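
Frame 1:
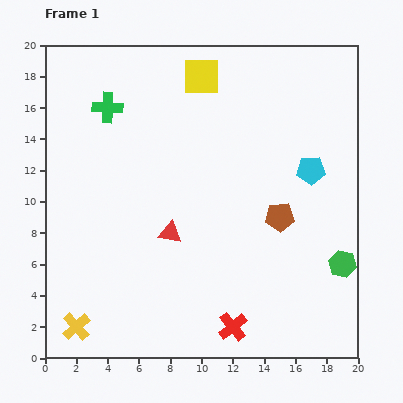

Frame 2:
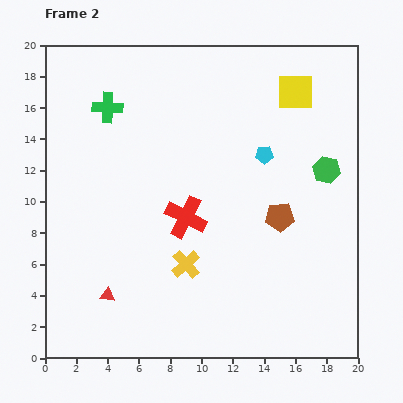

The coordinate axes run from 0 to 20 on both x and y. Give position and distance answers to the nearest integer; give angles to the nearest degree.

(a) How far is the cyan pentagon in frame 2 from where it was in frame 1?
3

The cyan pentagon moved from (17, 12) to (14, 13), a distance of √(3² + 1²) ≈ 3.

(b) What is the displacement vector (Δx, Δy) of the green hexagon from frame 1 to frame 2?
(-1, 6)

The green hexagon was at (19, 6) in frame 1 and (18, 12) in frame 2.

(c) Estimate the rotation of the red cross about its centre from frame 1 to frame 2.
24° counter-clockwise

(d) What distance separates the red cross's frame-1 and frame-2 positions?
8

The red cross moved from (12, 2) to (9, 9), a distance of √(3² + 7²) ≈ 8.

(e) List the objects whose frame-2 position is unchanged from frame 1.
the brown pentagon, the green cross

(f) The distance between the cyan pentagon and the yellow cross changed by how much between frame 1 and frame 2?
-9

Distance in frame 1: 18. Distance in frame 2: 9.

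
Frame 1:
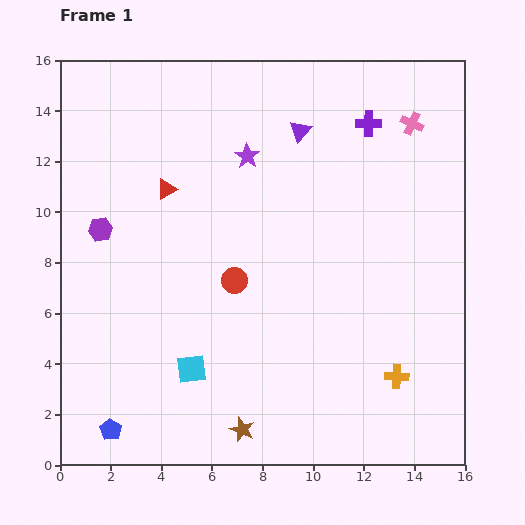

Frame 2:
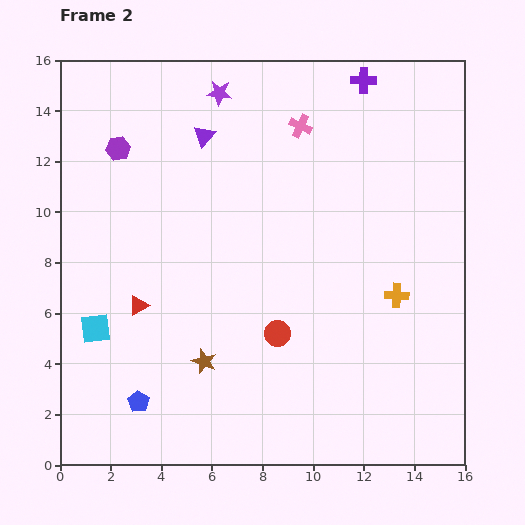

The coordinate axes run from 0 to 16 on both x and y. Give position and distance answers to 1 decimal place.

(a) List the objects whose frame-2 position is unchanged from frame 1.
none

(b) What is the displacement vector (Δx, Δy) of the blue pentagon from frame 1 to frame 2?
(1.1, 1.1)

The blue pentagon was at (2.0, 1.4) in frame 1 and (3.1, 2.5) in frame 2.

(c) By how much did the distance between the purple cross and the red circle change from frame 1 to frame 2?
+2.4

Distance in frame 1: 8.2. Distance in frame 2: 10.6.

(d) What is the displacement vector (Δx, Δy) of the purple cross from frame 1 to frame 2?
(-0.2, 1.7)

The purple cross was at (12.2, 13.5) in frame 1 and (12.0, 15.2) in frame 2.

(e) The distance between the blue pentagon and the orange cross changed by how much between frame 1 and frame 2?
-0.5

Distance in frame 1: 11.5. Distance in frame 2: 11.0.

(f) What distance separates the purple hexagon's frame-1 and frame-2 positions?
3.3

The purple hexagon moved from (1.6, 9.3) to (2.3, 12.5), a distance of √(0.7² + 3.2²) ≈ 3.3.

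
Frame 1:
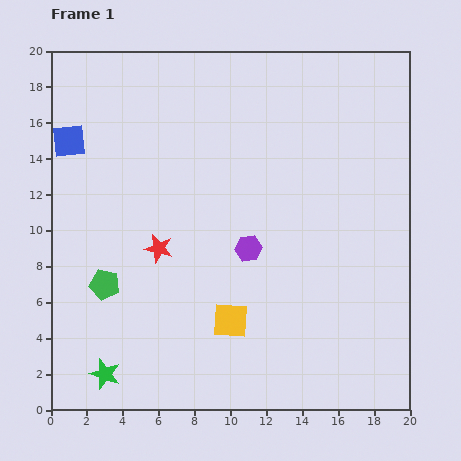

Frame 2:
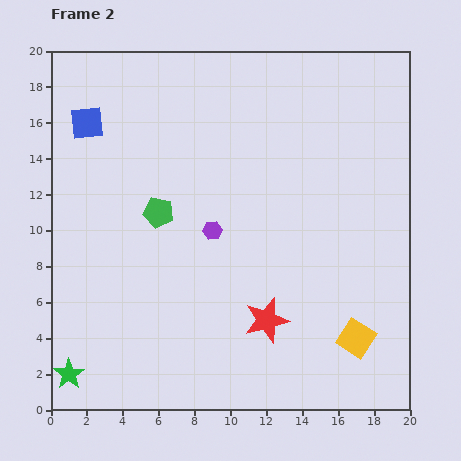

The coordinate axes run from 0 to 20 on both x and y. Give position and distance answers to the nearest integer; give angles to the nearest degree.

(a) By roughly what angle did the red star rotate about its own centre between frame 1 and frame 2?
29° counter-clockwise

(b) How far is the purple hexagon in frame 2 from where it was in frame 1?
2

The purple hexagon moved from (11, 9) to (9, 10), a distance of √(2² + 1²) ≈ 2.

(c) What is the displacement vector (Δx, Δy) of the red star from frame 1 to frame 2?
(6, -4)

The red star was at (6, 9) in frame 1 and (12, 5) in frame 2.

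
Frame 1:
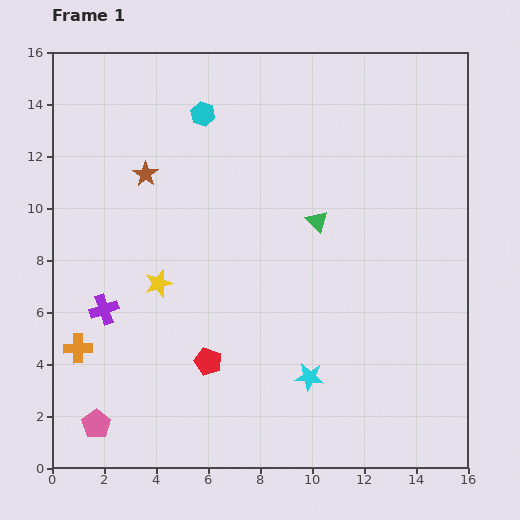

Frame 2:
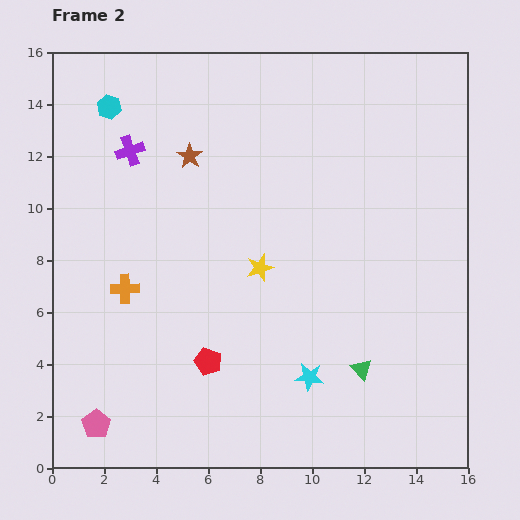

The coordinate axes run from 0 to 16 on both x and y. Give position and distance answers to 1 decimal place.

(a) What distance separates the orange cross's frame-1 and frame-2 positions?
2.9

The orange cross moved from (1.0, 4.6) to (2.8, 6.9), a distance of √(1.8² + 2.3²) ≈ 2.9.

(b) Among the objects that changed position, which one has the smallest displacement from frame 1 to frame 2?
the brown star

(moved 1.8)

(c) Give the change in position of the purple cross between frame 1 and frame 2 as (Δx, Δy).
(1.0, 6.1)

The purple cross was at (2.0, 6.1) in frame 1 and (3.0, 12.2) in frame 2.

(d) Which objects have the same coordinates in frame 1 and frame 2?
the cyan star, the red pentagon, the pink pentagon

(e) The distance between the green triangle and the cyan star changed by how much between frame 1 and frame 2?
-4.0

Distance in frame 1: 6.0. Distance in frame 2: 2.0.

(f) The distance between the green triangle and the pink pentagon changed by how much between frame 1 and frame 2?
-1.1

Distance in frame 1: 11.5. Distance in frame 2: 10.4.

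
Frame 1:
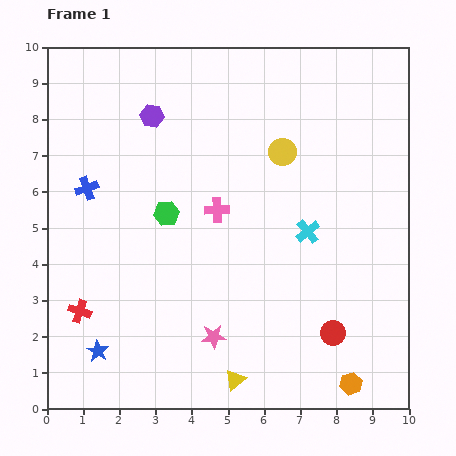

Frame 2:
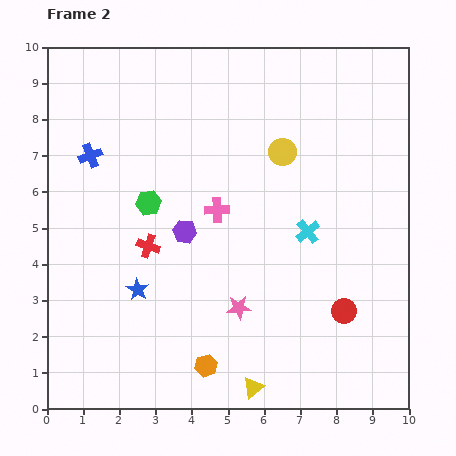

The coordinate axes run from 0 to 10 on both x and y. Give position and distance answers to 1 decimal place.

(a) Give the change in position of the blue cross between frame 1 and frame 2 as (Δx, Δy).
(0.1, 0.9)

The blue cross was at (1.1, 6.1) in frame 1 and (1.2, 7.0) in frame 2.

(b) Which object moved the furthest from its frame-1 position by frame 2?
the orange hexagon

(moved 4.0; next 3.3)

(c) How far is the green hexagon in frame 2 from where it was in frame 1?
0.6

The green hexagon moved from (3.3, 5.4) to (2.8, 5.7), a distance of √(0.5² + 0.3²) ≈ 0.6.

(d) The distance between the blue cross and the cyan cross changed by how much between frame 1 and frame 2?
+0.2

Distance in frame 1: 6.2. Distance in frame 2: 6.4.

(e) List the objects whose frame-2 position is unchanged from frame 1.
the yellow circle, the cyan cross, the pink cross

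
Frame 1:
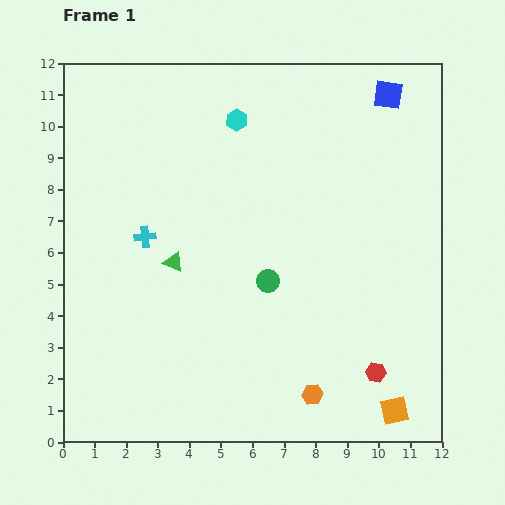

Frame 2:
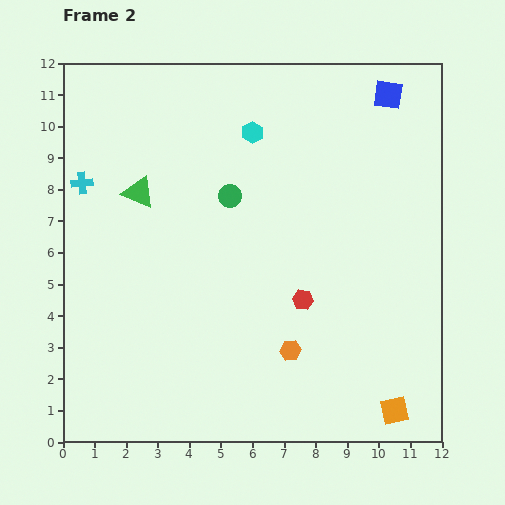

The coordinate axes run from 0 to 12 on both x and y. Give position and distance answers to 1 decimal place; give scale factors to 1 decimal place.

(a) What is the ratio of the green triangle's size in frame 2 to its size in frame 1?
1.6×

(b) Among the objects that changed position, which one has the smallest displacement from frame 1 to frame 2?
the cyan hexagon

(moved 0.6)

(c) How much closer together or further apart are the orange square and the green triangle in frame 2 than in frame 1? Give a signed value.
+2.2

Distance in frame 1: 8.4. Distance in frame 2: 10.6.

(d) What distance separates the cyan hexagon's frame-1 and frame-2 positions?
0.6

The cyan hexagon moved from (5.5, 10.2) to (6.0, 9.8), a distance of √(0.5² + 0.4²) ≈ 0.6.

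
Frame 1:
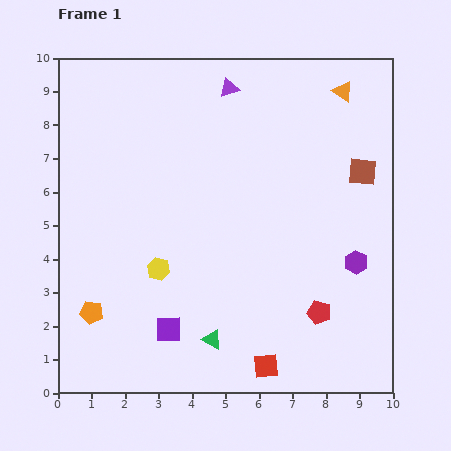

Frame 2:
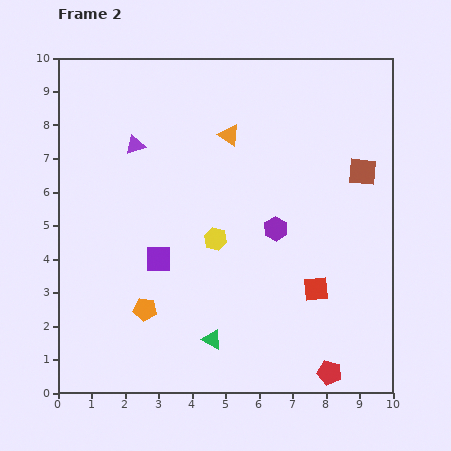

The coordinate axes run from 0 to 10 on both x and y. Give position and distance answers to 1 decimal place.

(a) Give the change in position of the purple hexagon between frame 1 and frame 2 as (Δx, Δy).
(-2.4, 1.0)

The purple hexagon was at (8.9, 3.9) in frame 1 and (6.5, 4.9) in frame 2.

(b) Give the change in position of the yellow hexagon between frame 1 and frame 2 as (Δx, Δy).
(1.7, 0.9)

The yellow hexagon was at (3.0, 3.7) in frame 1 and (4.7, 4.6) in frame 2.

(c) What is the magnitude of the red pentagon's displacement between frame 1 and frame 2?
1.8

The red pentagon moved from (7.8, 2.4) to (8.1, 0.6), a distance of √(0.3² + 1.8²) ≈ 1.8.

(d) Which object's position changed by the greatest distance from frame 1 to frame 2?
the orange triangle

(moved 3.6; next 3.3)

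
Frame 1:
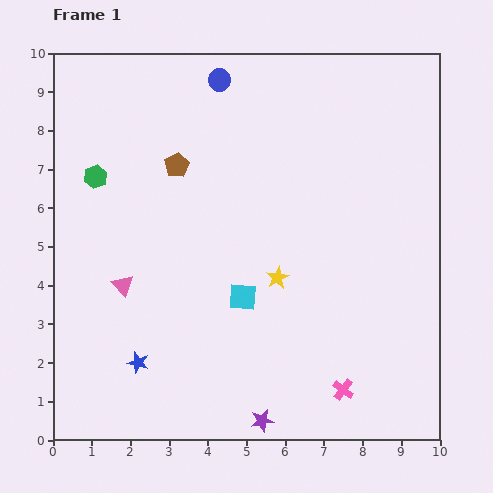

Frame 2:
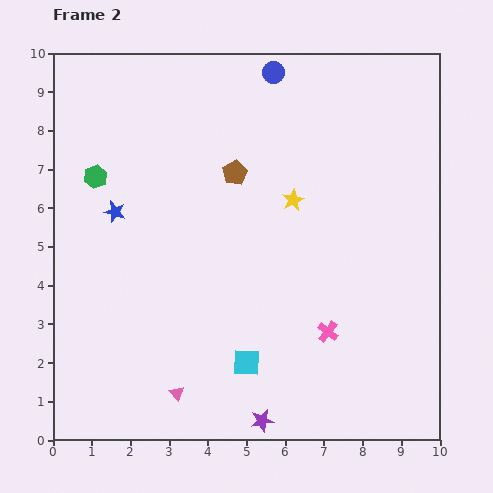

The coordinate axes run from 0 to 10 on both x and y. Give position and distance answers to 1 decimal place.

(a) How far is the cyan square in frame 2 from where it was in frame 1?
1.7

The cyan square moved from (4.9, 3.7) to (5.0, 2.0), a distance of √(0.1² + 1.7²) ≈ 1.7.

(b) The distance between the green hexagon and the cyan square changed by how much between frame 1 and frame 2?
+1.3

Distance in frame 1: 4.9. Distance in frame 2: 6.2.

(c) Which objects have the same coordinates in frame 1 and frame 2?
the green hexagon, the purple star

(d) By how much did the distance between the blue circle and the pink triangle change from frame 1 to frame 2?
+2.8

Distance in frame 1: 5.9. Distance in frame 2: 8.7.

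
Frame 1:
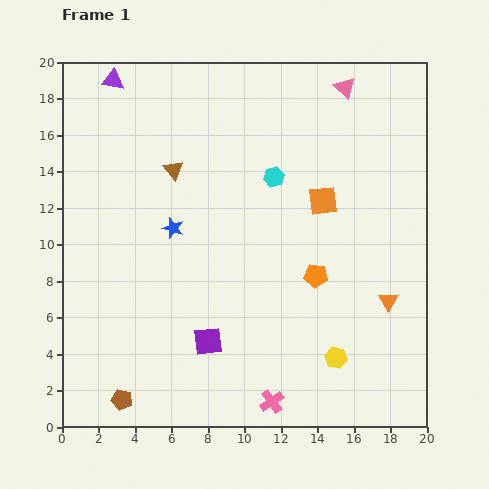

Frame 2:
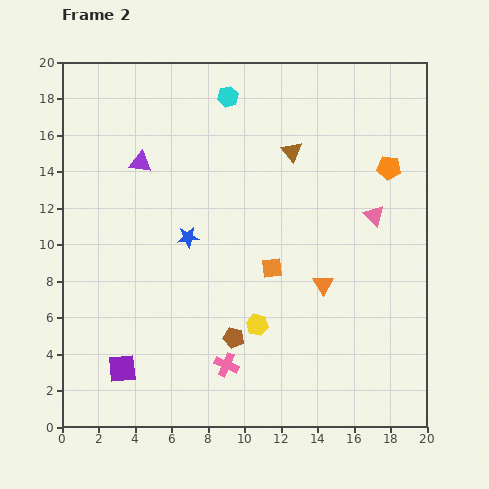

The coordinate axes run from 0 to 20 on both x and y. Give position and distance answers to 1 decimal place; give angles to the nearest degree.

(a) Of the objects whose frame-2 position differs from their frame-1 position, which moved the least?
the blue star

(moved 0.9)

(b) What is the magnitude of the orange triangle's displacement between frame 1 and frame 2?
3.7

The orange triangle moved from (17.9, 6.9) to (14.3, 7.8), a distance of √(3.6² + 0.9²) ≈ 3.7.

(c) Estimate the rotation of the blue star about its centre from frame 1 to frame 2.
26° counter-clockwise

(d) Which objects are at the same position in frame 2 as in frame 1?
none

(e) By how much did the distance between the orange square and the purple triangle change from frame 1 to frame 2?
-4.1

Distance in frame 1: 13.3. Distance in frame 2: 9.2.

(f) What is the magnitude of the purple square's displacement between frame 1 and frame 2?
4.9

The purple square moved from (8.0, 4.7) to (3.3, 3.2), a distance of √(4.7² + 1.5²) ≈ 4.9.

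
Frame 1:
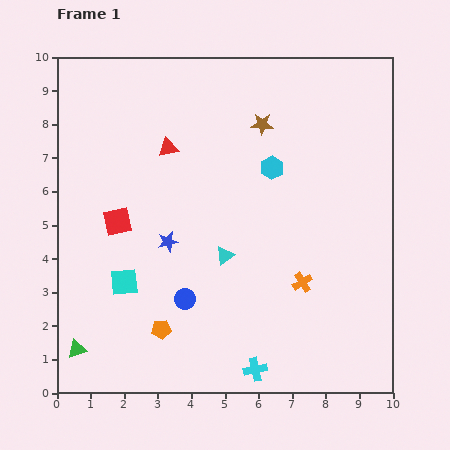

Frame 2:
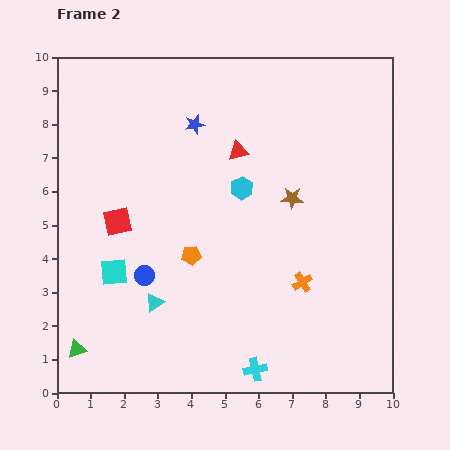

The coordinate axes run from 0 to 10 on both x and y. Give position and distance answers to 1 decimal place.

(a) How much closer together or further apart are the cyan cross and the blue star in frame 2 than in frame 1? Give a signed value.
+2.9

Distance in frame 1: 4.6. Distance in frame 2: 7.5.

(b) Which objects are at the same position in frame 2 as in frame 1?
the orange cross, the red square, the cyan cross, the green triangle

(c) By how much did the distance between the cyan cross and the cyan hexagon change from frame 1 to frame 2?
-0.6

Distance in frame 1: 6.0. Distance in frame 2: 5.4.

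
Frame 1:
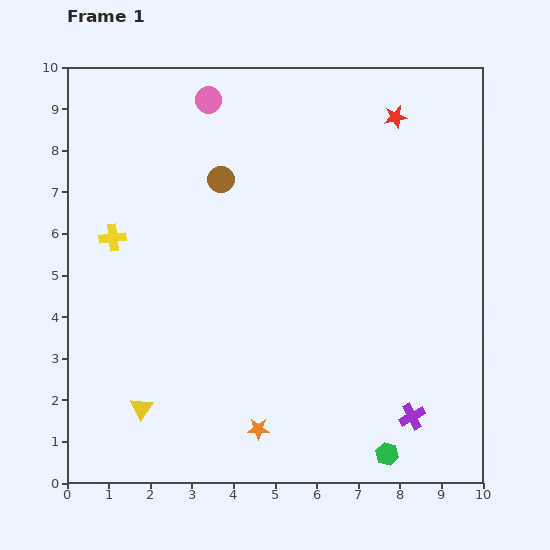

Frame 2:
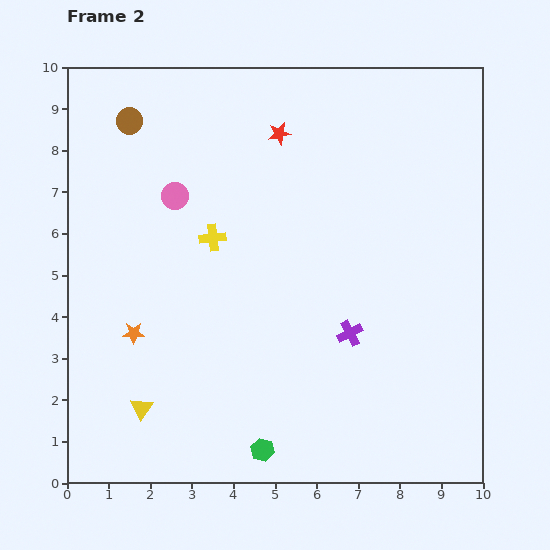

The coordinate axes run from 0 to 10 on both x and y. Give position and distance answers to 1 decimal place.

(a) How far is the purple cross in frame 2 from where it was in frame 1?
2.5

The purple cross moved from (8.3, 1.6) to (6.8, 3.6), a distance of √(1.5² + 2.0²) ≈ 2.5.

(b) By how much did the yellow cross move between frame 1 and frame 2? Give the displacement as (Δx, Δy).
(2.4, 0.0)

The yellow cross was at (1.1, 5.9) in frame 1 and (3.5, 5.9) in frame 2.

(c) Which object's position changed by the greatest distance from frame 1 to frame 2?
the orange star

(moved 3.8; next 3.0)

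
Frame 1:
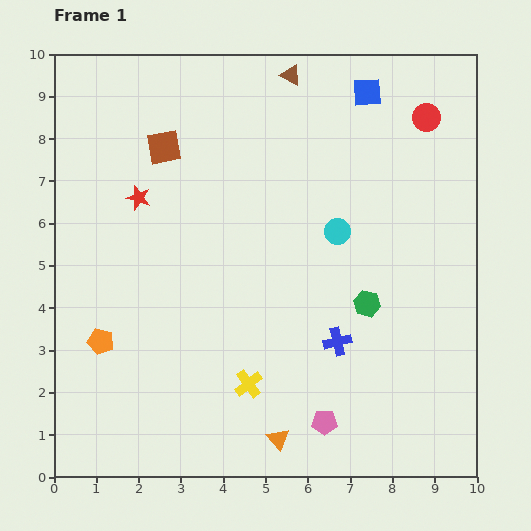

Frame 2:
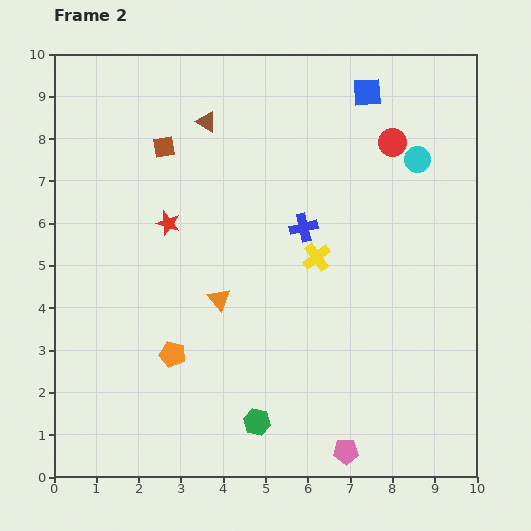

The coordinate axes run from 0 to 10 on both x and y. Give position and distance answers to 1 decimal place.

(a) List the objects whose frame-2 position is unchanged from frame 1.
the brown square, the blue square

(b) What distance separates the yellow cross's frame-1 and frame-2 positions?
3.4

The yellow cross moved from (4.6, 2.2) to (6.2, 5.2), a distance of √(1.6² + 3.0²) ≈ 3.4.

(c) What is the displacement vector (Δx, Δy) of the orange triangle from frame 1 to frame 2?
(-1.4, 3.3)

The orange triangle was at (5.3, 0.9) in frame 1 and (3.9, 4.2) in frame 2.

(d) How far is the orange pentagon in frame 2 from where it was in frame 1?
1.7

The orange pentagon moved from (1.1, 3.2) to (2.8, 2.9), a distance of √(1.7² + 0.3²) ≈ 1.7.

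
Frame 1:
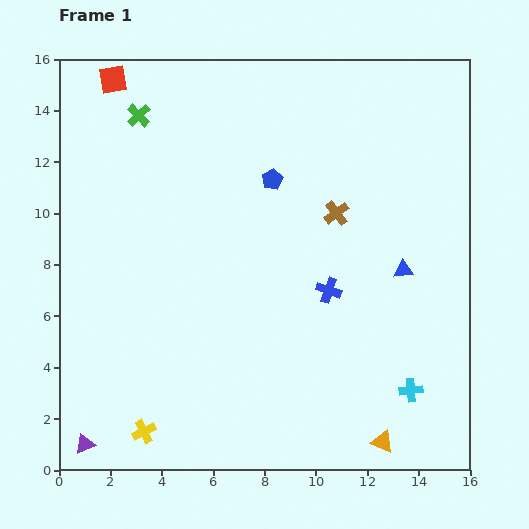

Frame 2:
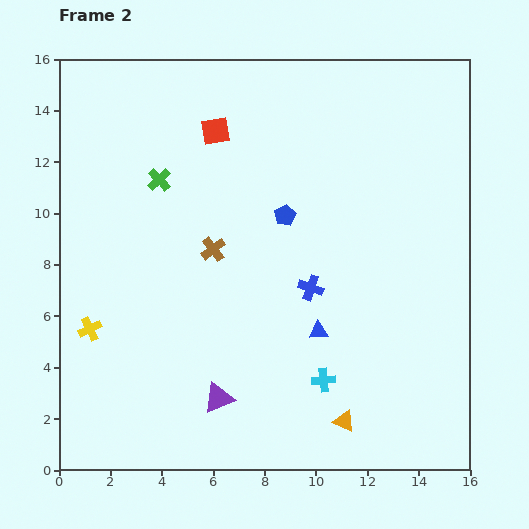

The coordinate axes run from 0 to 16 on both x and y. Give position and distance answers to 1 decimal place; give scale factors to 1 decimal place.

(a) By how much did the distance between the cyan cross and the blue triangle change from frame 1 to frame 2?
-2.8

Distance in frame 1: 4.7. Distance in frame 2: 1.9.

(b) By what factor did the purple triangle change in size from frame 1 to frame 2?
1.5×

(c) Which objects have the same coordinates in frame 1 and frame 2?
none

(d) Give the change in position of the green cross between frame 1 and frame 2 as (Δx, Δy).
(0.8, -2.5)

The green cross was at (3.1, 13.8) in frame 1 and (3.9, 11.3) in frame 2.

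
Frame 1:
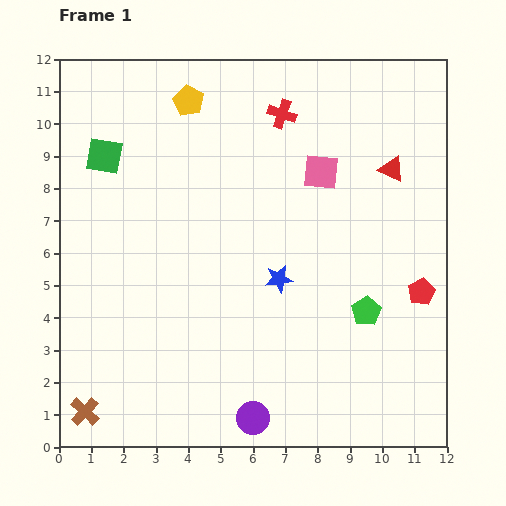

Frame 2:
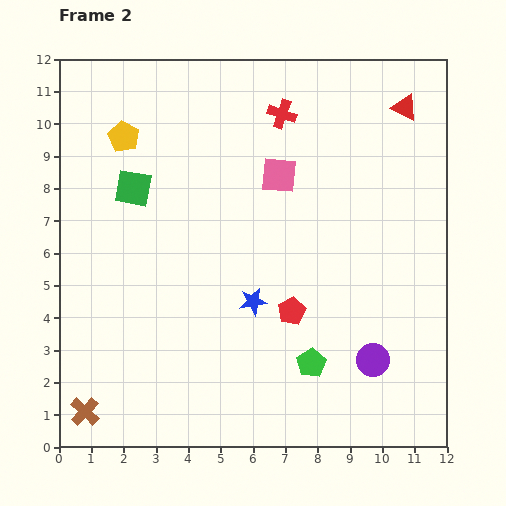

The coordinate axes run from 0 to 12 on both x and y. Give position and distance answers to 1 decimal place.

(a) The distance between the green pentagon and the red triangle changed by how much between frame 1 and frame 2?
+3.9

Distance in frame 1: 4.5. Distance in frame 2: 8.4.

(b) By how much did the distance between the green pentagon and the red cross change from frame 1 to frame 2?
+1.2

Distance in frame 1: 6.6. Distance in frame 2: 7.8.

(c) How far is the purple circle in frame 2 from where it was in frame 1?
4.1

The purple circle moved from (6.0, 0.9) to (9.7, 2.7), a distance of √(3.7² + 1.8²) ≈ 4.1.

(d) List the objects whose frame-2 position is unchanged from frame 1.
the red cross, the brown cross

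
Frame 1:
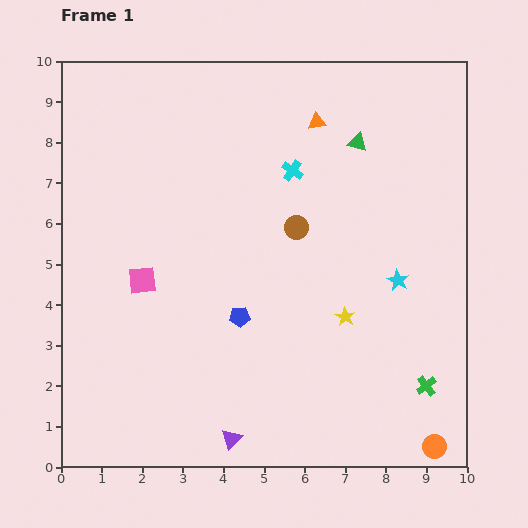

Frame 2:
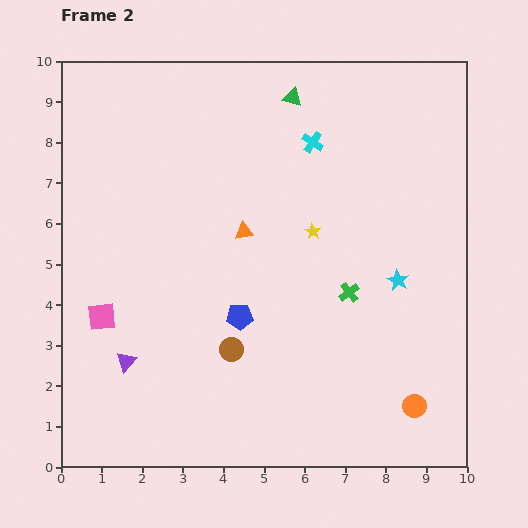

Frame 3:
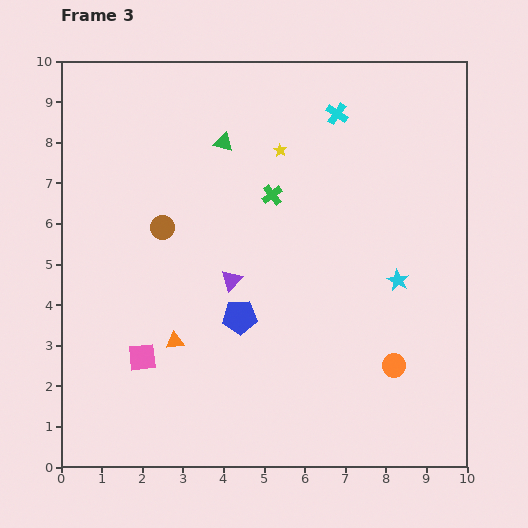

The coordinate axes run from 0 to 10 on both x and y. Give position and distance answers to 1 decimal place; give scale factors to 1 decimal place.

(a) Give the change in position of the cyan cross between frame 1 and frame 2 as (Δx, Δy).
(0.5, 0.7)

The cyan cross was at (5.7, 7.3) in frame 1 and (6.2, 8.0) in frame 2.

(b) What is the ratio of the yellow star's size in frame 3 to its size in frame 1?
0.7×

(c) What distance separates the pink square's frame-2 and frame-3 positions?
1.4

The pink square moved from (1.0, 3.7) to (2.0, 2.7), a distance of √(1.0² + 1.0²) ≈ 1.4.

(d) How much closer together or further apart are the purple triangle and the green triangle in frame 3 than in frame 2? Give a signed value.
-4.3

Distance in frame 2: 7.7. Distance in frame 3: 3.4.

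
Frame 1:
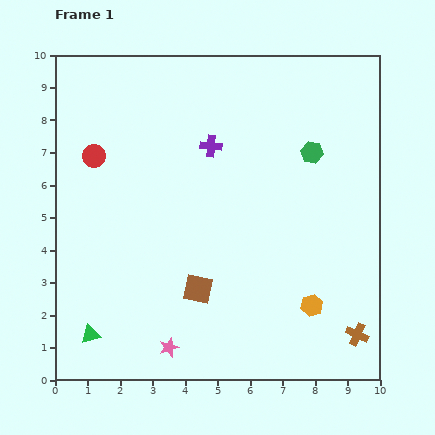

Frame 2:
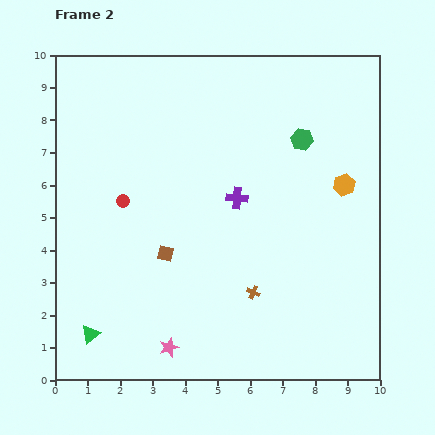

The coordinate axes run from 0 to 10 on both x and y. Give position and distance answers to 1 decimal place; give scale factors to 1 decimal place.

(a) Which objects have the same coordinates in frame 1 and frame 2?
the pink star, the green triangle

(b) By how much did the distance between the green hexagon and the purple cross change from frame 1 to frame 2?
-0.4

Distance in frame 1: 3.1. Distance in frame 2: 2.7.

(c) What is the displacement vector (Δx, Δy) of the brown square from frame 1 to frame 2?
(-1.0, 1.1)

The brown square was at (4.4, 2.8) in frame 1 and (3.4, 3.9) in frame 2.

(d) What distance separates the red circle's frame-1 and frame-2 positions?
1.7

The red circle moved from (1.2, 6.9) to (2.1, 5.5), a distance of √(0.9² + 1.4²) ≈ 1.7.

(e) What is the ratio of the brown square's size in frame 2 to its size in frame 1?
0.6×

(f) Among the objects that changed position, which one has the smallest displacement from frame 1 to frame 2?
the green hexagon

(moved 0.5)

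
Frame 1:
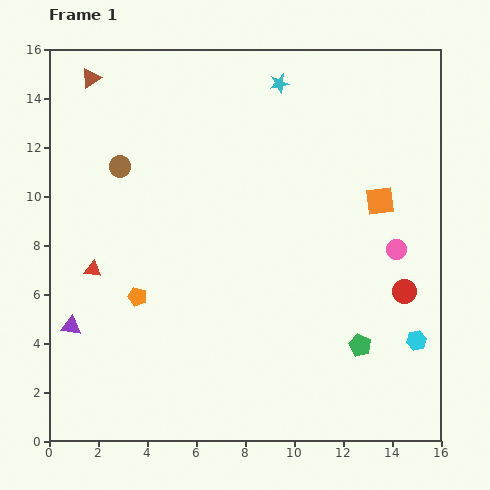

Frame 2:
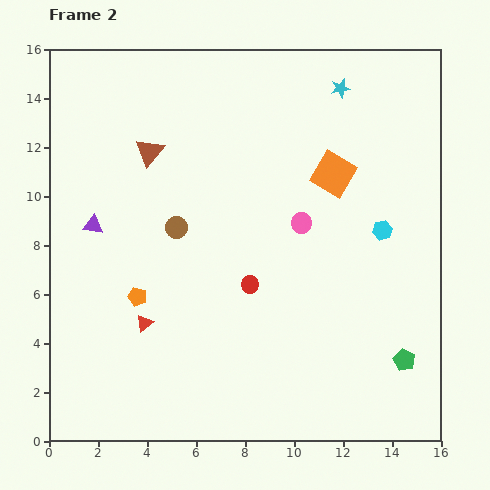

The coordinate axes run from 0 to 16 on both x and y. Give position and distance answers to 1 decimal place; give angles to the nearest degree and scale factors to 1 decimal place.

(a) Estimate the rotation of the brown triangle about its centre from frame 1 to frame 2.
18° counter-clockwise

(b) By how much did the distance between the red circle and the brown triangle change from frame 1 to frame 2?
-8.7

Distance in frame 1: 15.5. Distance in frame 2: 6.8.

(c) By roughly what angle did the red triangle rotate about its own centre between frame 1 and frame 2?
48° counter-clockwise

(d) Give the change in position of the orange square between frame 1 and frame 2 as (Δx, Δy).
(-1.9, 1.1)

The orange square was at (13.5, 9.8) in frame 1 and (11.6, 10.9) in frame 2.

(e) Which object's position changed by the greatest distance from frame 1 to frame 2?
the red circle

(moved 6.3; next 4.7)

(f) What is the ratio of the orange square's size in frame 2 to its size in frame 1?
1.5×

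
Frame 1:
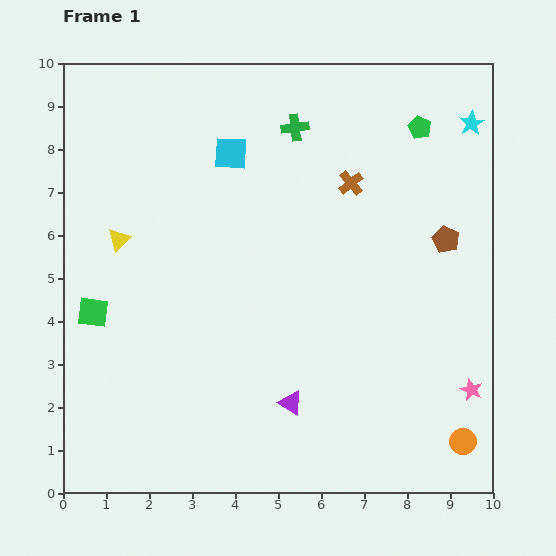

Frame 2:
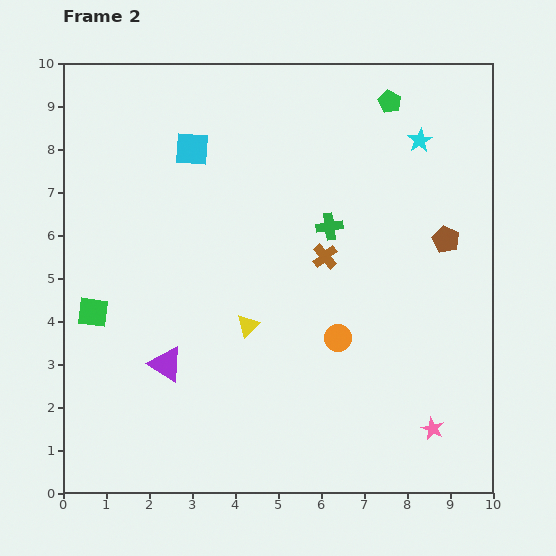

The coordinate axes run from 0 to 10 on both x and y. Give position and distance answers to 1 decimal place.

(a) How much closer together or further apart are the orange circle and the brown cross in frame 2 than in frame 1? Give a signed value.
-4.6

Distance in frame 1: 6.5. Distance in frame 2: 1.9.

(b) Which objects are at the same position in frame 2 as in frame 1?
the brown pentagon, the green square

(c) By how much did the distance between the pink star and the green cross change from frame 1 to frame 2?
-2.0

Distance in frame 1: 7.3. Distance in frame 2: 5.3.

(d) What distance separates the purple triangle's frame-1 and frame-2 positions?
3.0

The purple triangle moved from (5.3, 2.1) to (2.4, 3.0), a distance of √(2.9² + 0.9²) ≈ 3.0.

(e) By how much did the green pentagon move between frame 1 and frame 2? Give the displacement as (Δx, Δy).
(-0.7, 0.6)

The green pentagon was at (8.3, 8.5) in frame 1 and (7.6, 9.1) in frame 2.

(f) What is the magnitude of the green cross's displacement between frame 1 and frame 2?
2.4

The green cross moved from (5.4, 8.5) to (6.2, 6.2), a distance of √(0.8² + 2.3²) ≈ 2.4.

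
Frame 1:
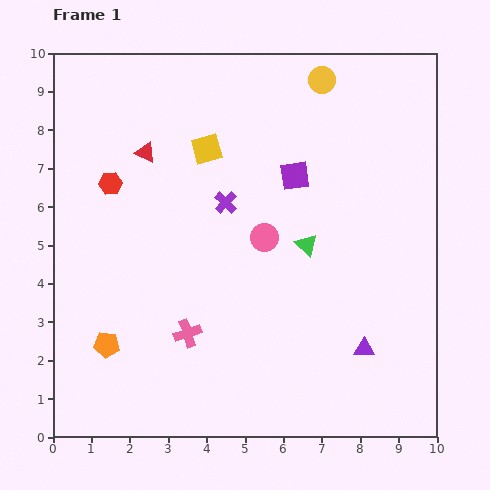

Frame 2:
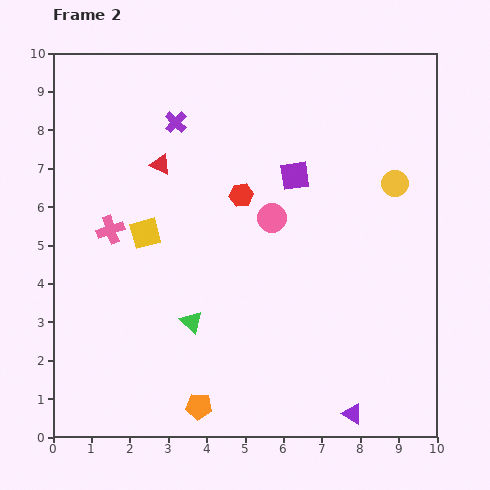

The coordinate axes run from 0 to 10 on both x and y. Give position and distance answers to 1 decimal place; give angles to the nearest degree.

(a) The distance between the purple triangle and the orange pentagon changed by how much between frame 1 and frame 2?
-2.7

Distance in frame 1: 6.7. Distance in frame 2: 4.0.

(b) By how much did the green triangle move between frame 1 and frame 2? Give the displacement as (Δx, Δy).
(-3.0, -2.0)

The green triangle was at (6.6, 5.0) in frame 1 and (3.6, 3.0) in frame 2.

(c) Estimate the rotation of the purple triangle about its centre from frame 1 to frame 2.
29° clockwise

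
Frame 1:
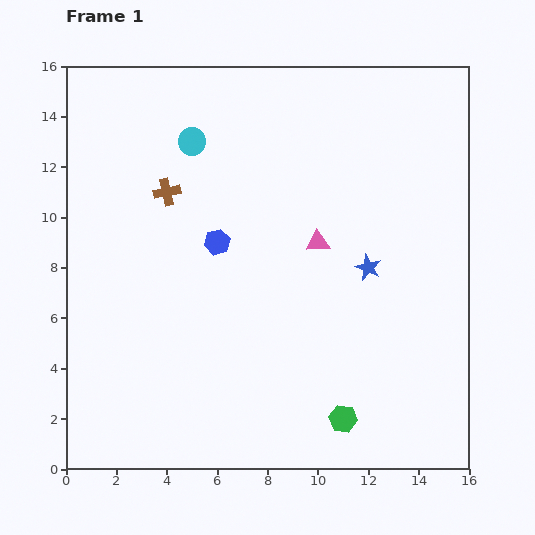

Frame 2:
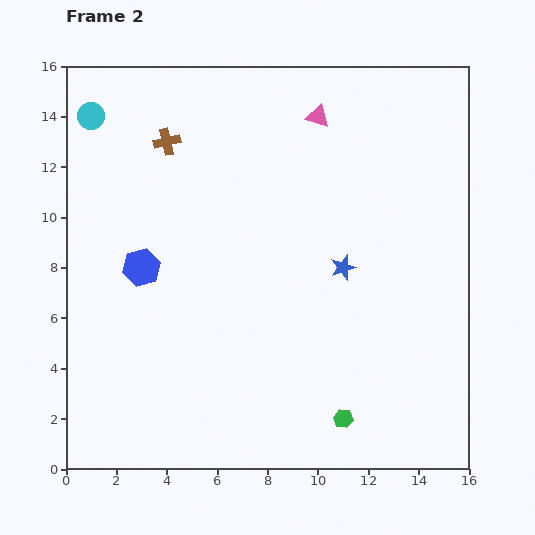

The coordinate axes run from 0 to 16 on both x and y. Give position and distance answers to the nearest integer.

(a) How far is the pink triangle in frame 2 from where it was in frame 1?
5

The pink triangle moved from (10, 9) to (10, 14), a distance of √(0² + 5²) ≈ 5.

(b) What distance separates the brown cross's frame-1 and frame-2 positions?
2

The brown cross moved from (4, 11) to (4, 13), a distance of √(0² + 2²) ≈ 2.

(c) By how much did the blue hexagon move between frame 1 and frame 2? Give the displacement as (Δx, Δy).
(-3, -1)

The blue hexagon was at (6, 9) in frame 1 and (3, 8) in frame 2.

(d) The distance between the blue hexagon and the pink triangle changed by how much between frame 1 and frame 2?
+5

Distance in frame 1: 4. Distance in frame 2: 9.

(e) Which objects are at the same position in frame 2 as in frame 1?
the green hexagon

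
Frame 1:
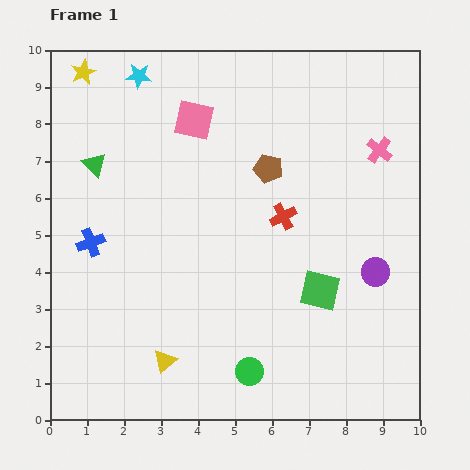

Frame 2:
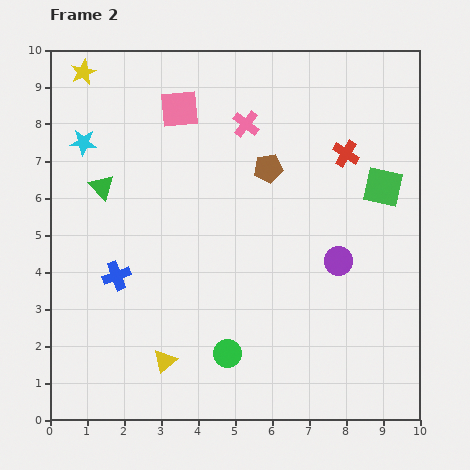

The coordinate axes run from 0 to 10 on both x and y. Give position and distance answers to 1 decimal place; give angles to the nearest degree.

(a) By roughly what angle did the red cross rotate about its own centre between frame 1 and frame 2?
30° counter-clockwise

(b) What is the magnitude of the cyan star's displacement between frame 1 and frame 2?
2.3

The cyan star moved from (2.4, 9.3) to (0.9, 7.5), a distance of √(1.5² + 1.8²) ≈ 2.3.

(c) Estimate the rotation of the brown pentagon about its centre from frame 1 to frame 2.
24° counter-clockwise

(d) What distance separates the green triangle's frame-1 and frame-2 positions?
0.6

The green triangle moved from (1.2, 6.9) to (1.4, 6.3), a distance of √(0.2² + 0.6²) ≈ 0.6.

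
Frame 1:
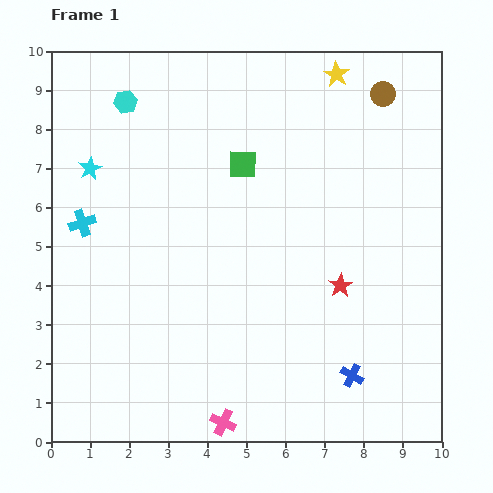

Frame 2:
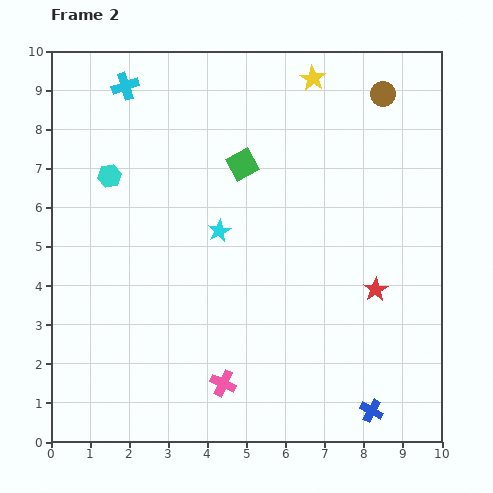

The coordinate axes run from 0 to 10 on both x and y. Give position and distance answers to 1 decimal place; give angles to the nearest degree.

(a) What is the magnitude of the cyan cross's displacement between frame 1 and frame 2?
3.7

The cyan cross moved from (0.8, 5.6) to (1.9, 9.1), a distance of √(1.1² + 3.5²) ≈ 3.7.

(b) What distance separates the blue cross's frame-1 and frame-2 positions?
1.0

The blue cross moved from (7.7, 1.7) to (8.2, 0.8), a distance of √(0.5² + 0.9²) ≈ 1.0.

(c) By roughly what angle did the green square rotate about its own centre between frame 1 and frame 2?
30° counter-clockwise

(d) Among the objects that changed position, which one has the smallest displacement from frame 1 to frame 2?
the yellow star

(moved 0.6)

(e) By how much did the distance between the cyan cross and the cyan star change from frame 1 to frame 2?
+3.0

Distance in frame 1: 1.4. Distance in frame 2: 4.4.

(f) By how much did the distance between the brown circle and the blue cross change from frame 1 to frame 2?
+0.9

Distance in frame 1: 7.2. Distance in frame 2: 8.1.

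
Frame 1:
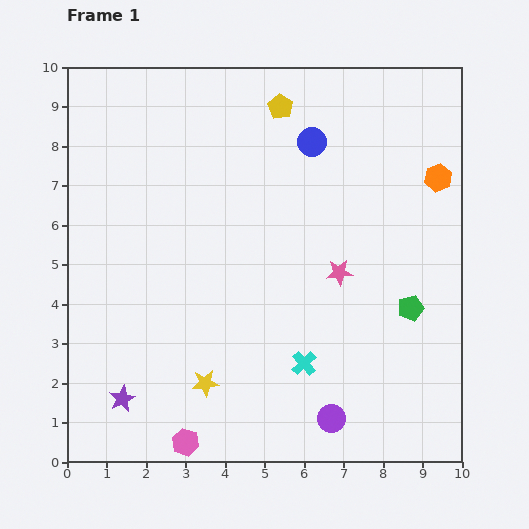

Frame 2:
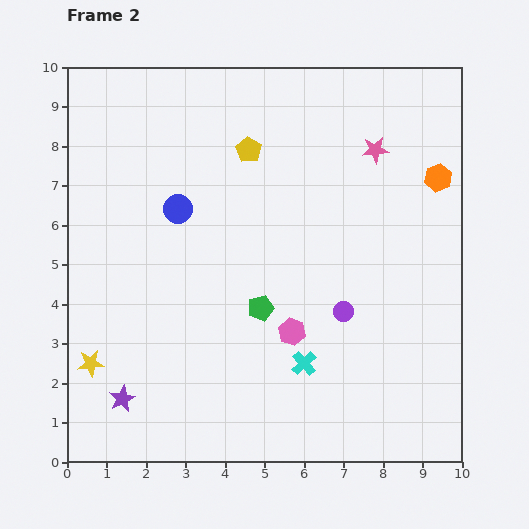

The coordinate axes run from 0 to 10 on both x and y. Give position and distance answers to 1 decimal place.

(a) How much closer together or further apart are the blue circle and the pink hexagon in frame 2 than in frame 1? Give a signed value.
-4.0

Distance in frame 1: 8.2. Distance in frame 2: 4.2.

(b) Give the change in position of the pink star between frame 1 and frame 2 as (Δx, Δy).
(0.9, 3.1)

The pink star was at (6.9, 4.8) in frame 1 and (7.8, 7.9) in frame 2.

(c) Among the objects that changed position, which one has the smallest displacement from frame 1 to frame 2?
the yellow pentagon

(moved 1.4)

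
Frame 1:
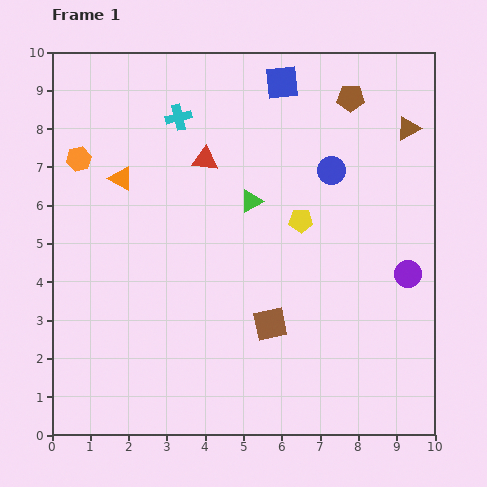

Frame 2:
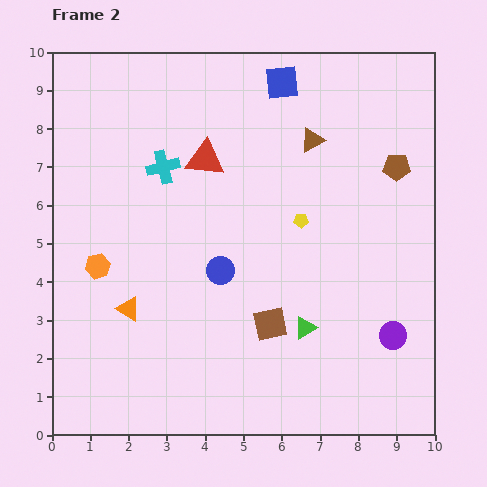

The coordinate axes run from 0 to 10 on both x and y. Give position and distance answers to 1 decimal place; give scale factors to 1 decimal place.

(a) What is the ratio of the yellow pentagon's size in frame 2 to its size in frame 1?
0.6×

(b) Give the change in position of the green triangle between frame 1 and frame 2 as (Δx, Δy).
(1.4, -3.3)

The green triangle was at (5.2, 6.1) in frame 1 and (6.6, 2.8) in frame 2.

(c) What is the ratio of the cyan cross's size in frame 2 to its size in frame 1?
1.3×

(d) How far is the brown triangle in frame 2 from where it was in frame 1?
2.5

The brown triangle moved from (9.3, 8.0) to (6.8, 7.7), a distance of √(2.5² + 0.3²) ≈ 2.5.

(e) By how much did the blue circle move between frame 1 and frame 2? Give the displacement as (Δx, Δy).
(-2.9, -2.6)

The blue circle was at (7.3, 6.9) in frame 1 and (4.4, 4.3) in frame 2.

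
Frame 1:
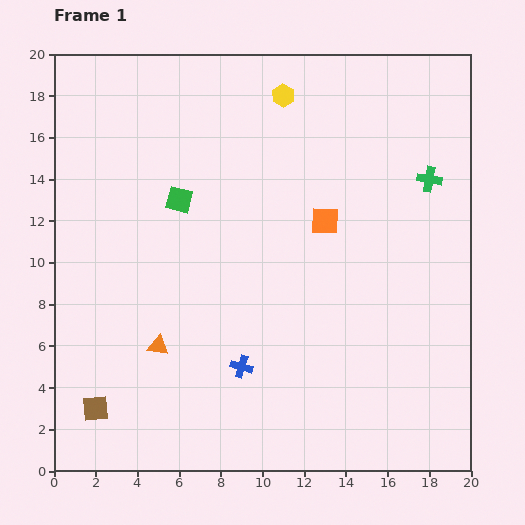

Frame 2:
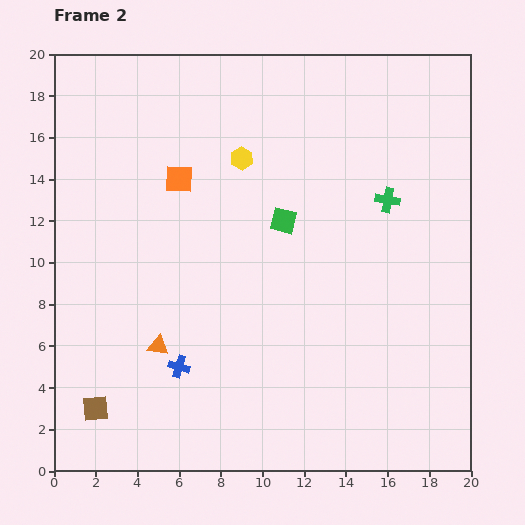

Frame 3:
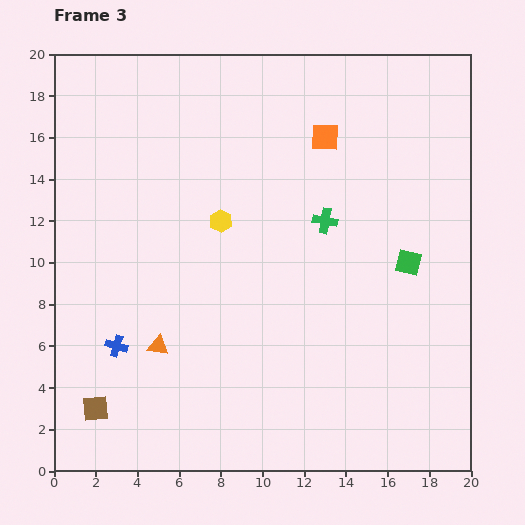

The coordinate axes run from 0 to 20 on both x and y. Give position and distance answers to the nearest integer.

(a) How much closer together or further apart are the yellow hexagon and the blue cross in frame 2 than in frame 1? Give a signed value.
-3

Distance in frame 1: 13. Distance in frame 2: 10.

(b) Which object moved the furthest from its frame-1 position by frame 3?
the green square

(moved 11; next 7)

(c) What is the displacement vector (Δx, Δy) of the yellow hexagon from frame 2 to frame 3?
(-1, -3)

The yellow hexagon was at (9, 15) in frame 2 and (8, 12) in frame 3.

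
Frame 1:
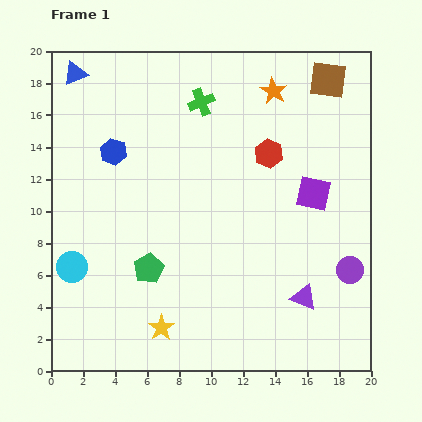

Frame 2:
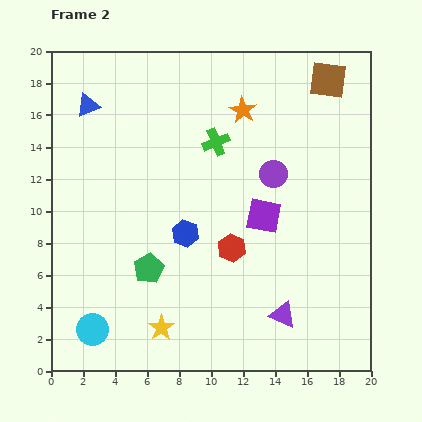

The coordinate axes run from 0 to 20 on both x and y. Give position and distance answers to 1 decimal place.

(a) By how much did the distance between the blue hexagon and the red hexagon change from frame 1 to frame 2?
-6.7

Distance in frame 1: 9.7. Distance in frame 2: 3.0.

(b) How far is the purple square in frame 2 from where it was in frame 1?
3.4

The purple square moved from (16.4, 11.1) to (13.3, 9.7), a distance of √(3.1² + 1.4²) ≈ 3.4.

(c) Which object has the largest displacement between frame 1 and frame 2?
the purple circle

(moved 7.7; next 6.8)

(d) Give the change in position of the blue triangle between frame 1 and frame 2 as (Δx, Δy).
(0.8, -2.0)

The blue triangle was at (1.5, 18.6) in frame 1 and (2.3, 16.6) in frame 2.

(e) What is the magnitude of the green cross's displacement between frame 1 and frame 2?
2.7

The green cross moved from (9.4, 16.8) to (10.3, 14.3), a distance of √(0.9² + 2.5²) ≈ 2.7.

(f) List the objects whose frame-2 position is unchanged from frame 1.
the brown square, the green pentagon, the yellow star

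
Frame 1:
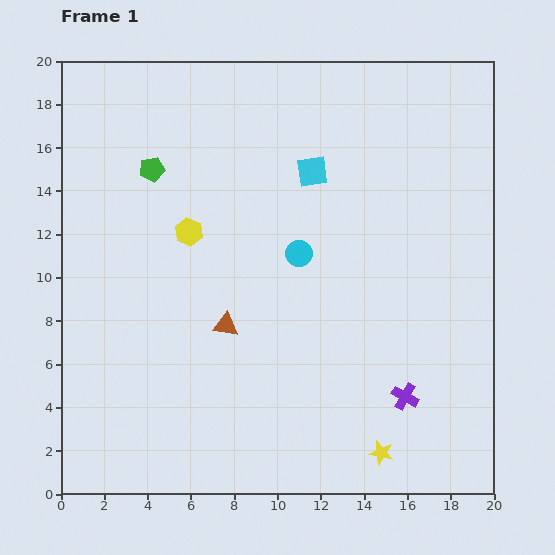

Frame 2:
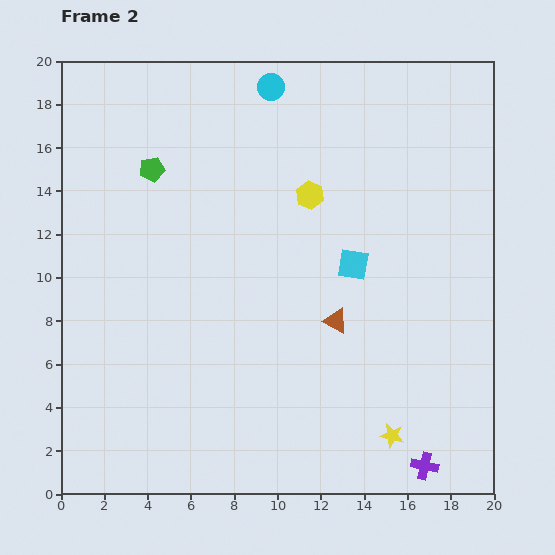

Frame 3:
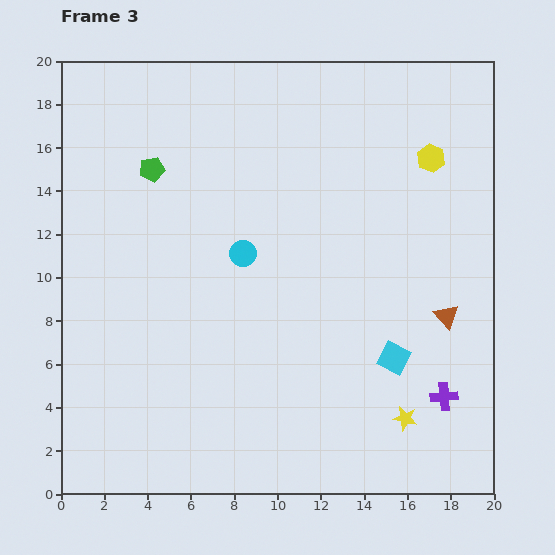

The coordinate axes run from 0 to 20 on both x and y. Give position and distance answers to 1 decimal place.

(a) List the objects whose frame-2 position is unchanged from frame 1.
the green pentagon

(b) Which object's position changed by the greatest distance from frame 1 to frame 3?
the yellow hexagon

(moved 11.7; next 10.2)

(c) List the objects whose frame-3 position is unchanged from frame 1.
the green pentagon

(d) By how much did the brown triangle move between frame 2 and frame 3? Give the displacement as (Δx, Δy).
(5.1, 0.2)

The brown triangle was at (12.7, 8.0) in frame 2 and (17.8, 8.2) in frame 3.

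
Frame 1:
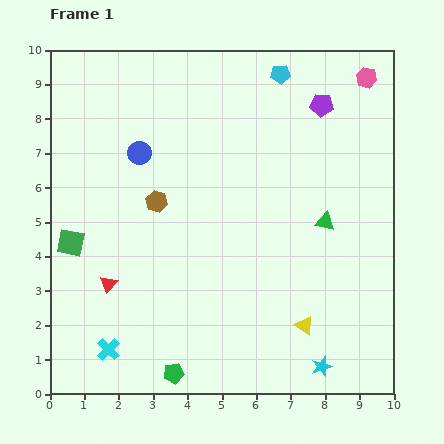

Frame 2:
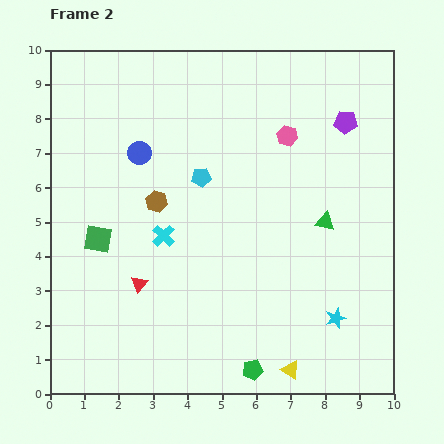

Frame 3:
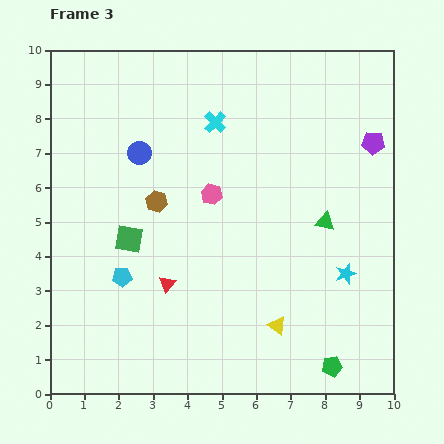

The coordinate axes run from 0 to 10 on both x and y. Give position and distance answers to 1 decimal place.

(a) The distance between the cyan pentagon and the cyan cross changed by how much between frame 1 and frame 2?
-7.4

Distance in frame 1: 9.4. Distance in frame 2: 2.0.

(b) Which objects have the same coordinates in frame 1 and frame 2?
the blue circle, the brown hexagon, the green triangle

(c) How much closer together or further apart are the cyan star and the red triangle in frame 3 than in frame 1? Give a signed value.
-1.4

Distance in frame 1: 6.6. Distance in frame 3: 5.2.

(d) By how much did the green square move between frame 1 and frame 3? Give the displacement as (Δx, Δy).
(1.7, 0.1)

The green square was at (0.6, 4.4) in frame 1 and (2.3, 4.5) in frame 3.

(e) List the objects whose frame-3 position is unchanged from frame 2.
the blue circle, the brown hexagon, the green triangle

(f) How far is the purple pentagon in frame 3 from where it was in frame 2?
1.0

The purple pentagon moved from (8.6, 7.9) to (9.4, 7.3), a distance of √(0.8² + 0.6²) ≈ 1.0.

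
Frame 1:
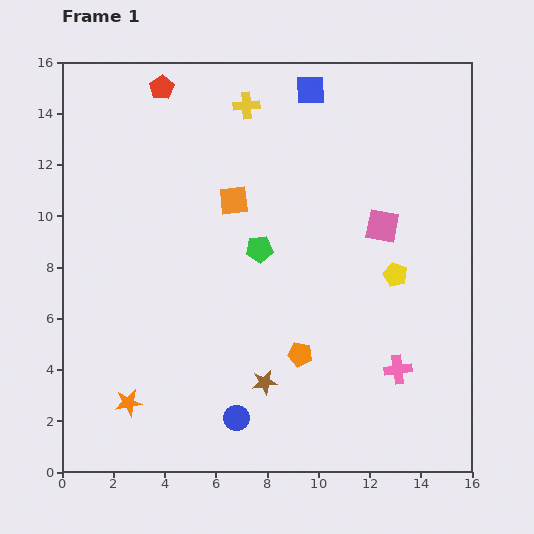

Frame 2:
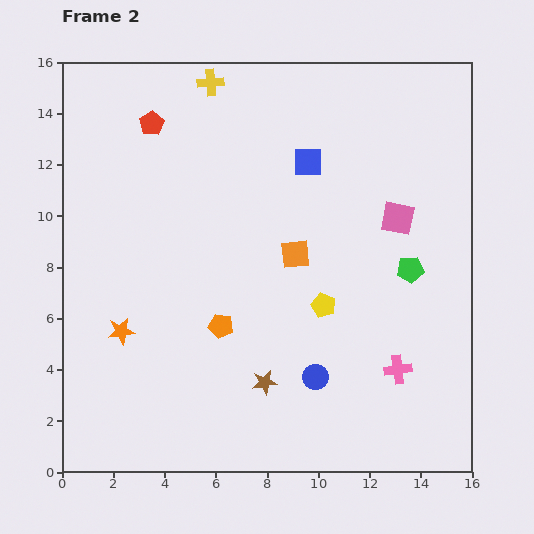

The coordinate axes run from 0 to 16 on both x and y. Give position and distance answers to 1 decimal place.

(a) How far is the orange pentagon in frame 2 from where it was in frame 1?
3.3

The orange pentagon moved from (9.3, 4.6) to (6.2, 5.7), a distance of √(3.1² + 1.1²) ≈ 3.3.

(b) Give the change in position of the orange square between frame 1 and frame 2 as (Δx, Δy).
(2.4, -2.1)

The orange square was at (6.7, 10.6) in frame 1 and (9.1, 8.5) in frame 2.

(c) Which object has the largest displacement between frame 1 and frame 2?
the green pentagon

(moved 6.0; next 3.5)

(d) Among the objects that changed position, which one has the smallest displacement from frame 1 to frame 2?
the pink square

(moved 0.7)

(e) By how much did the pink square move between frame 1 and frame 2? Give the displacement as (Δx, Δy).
(0.6, 0.3)

The pink square was at (12.5, 9.6) in frame 1 and (13.1, 9.9) in frame 2.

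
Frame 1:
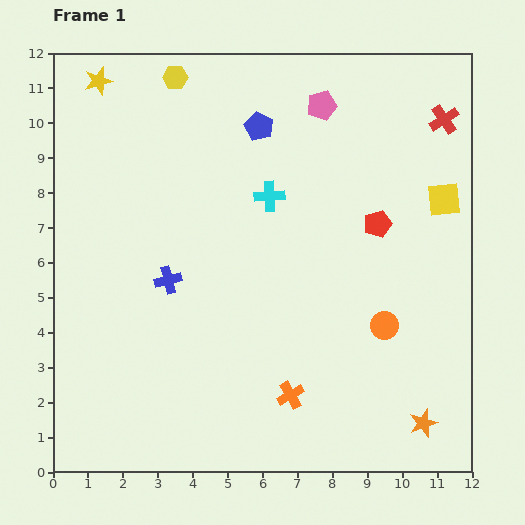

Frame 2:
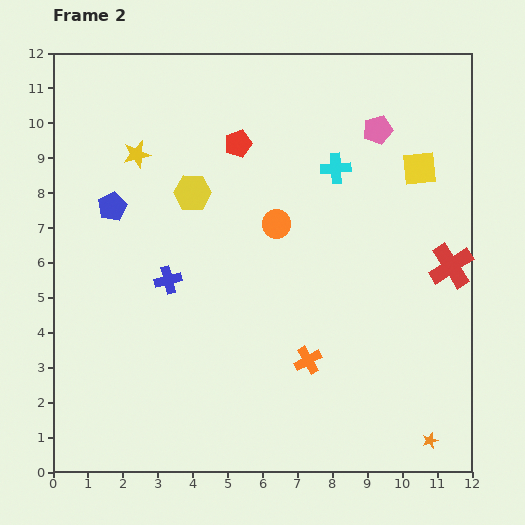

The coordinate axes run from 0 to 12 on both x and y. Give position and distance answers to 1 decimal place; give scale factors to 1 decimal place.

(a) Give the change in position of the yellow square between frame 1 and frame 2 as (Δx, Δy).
(-0.7, 0.9)

The yellow square was at (11.2, 7.8) in frame 1 and (10.5, 8.7) in frame 2.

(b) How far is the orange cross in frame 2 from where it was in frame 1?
1.1

The orange cross moved from (6.8, 2.2) to (7.3, 3.2), a distance of √(0.5² + 1.0²) ≈ 1.1.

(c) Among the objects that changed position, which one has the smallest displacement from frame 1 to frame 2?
the orange star

(moved 0.5)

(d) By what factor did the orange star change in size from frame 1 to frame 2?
0.6×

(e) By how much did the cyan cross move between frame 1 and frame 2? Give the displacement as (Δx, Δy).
(1.9, 0.8)

The cyan cross was at (6.2, 7.9) in frame 1 and (8.1, 8.7) in frame 2.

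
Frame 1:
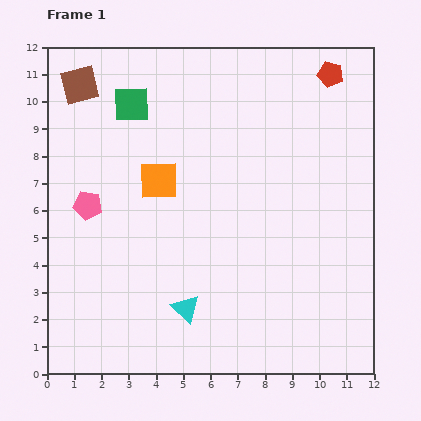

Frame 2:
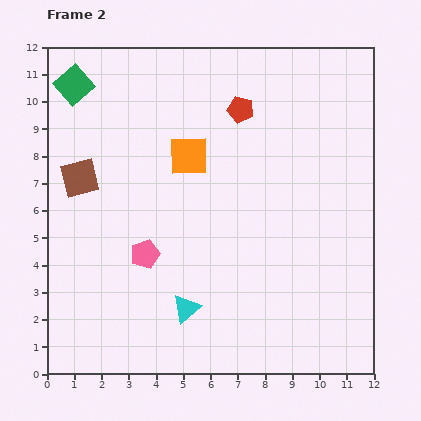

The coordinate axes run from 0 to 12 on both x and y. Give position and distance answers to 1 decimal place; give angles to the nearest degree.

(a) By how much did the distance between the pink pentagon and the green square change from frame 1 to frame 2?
+2.7

Distance in frame 1: 4.0. Distance in frame 2: 6.7.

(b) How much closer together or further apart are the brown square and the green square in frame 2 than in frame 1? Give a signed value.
+1.4

Distance in frame 1: 2.0. Distance in frame 2: 3.4.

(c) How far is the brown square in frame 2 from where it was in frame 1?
3.4

The brown square moved from (1.2, 10.6) to (1.2, 7.2), a distance of √(0.0² + 3.4²) ≈ 3.4.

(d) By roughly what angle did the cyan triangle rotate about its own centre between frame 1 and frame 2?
36° clockwise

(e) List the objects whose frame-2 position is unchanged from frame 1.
the cyan triangle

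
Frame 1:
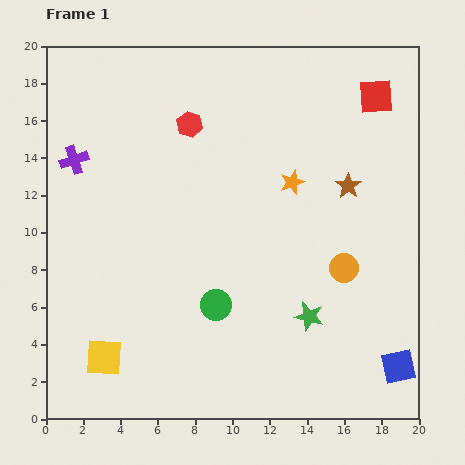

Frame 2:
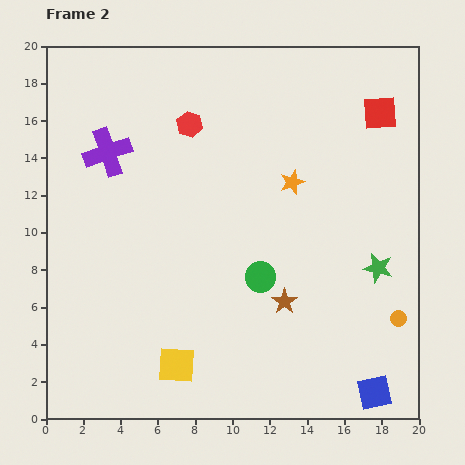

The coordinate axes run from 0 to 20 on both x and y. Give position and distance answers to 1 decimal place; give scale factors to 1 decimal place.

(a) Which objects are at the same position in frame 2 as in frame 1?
the red hexagon, the orange star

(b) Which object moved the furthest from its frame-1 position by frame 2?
the brown star

(moved 7.1; next 4.5)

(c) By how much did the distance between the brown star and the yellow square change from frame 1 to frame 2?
-9.3

Distance in frame 1: 16.0. Distance in frame 2: 6.7.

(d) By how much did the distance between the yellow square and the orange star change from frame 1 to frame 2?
-2.2

Distance in frame 1: 13.8. Distance in frame 2: 11.6.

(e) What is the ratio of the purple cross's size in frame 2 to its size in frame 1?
1.7×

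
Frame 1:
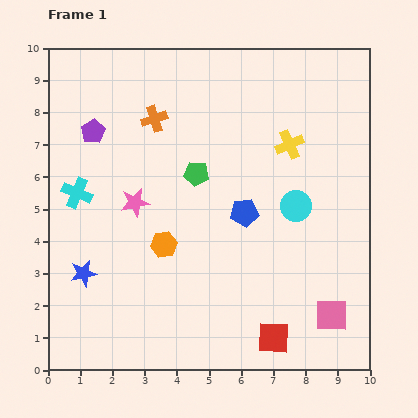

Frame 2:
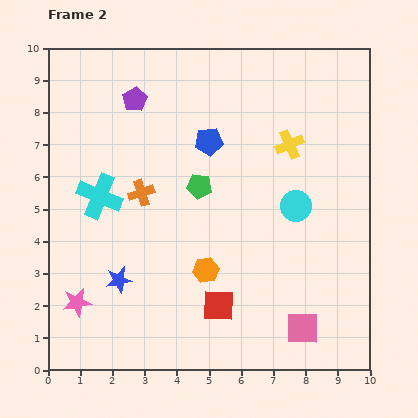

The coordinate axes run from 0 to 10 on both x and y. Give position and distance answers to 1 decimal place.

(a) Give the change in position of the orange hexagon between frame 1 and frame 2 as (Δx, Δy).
(1.3, -0.8)

The orange hexagon was at (3.6, 3.9) in frame 1 and (4.9, 3.1) in frame 2.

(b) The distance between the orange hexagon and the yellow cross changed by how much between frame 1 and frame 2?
-0.3

Distance in frame 1: 5.0. Distance in frame 2: 4.7.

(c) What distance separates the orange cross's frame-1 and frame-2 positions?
2.3

The orange cross moved from (3.3, 7.8) to (2.9, 5.5), a distance of √(0.4² + 2.3²) ≈ 2.3.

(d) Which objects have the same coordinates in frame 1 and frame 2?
the cyan circle, the yellow cross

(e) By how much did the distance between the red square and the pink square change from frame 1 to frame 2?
+0.8

Distance in frame 1: 1.9. Distance in frame 2: 2.7.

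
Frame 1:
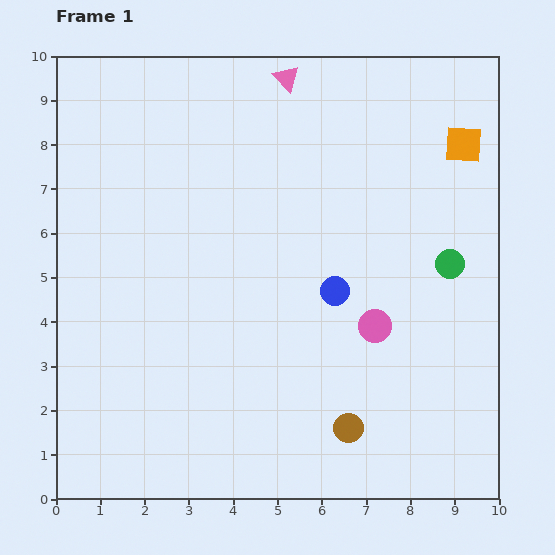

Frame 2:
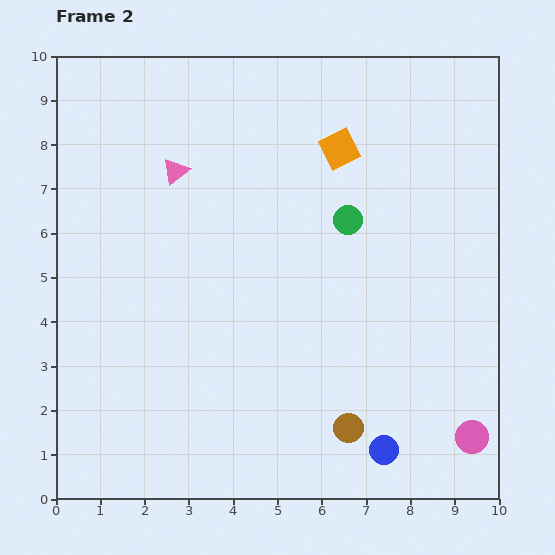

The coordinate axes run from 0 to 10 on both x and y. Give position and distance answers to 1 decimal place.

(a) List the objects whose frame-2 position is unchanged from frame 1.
the brown circle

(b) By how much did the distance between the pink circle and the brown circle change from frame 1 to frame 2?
+0.4

Distance in frame 1: 2.4. Distance in frame 2: 2.8.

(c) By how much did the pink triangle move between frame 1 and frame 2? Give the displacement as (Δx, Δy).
(-2.5, -2.1)

The pink triangle was at (5.2, 9.5) in frame 1 and (2.7, 7.4) in frame 2.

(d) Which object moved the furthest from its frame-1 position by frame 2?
the blue circle

(moved 3.8; next 3.3)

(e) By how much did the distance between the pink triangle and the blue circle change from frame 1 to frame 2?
+3.0

Distance in frame 1: 4.9. Distance in frame 2: 7.9.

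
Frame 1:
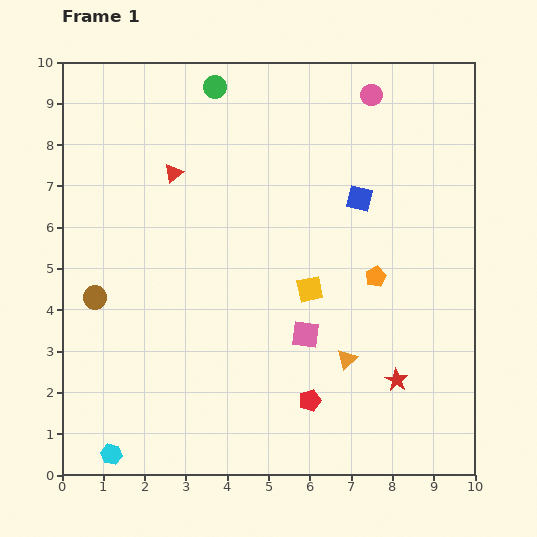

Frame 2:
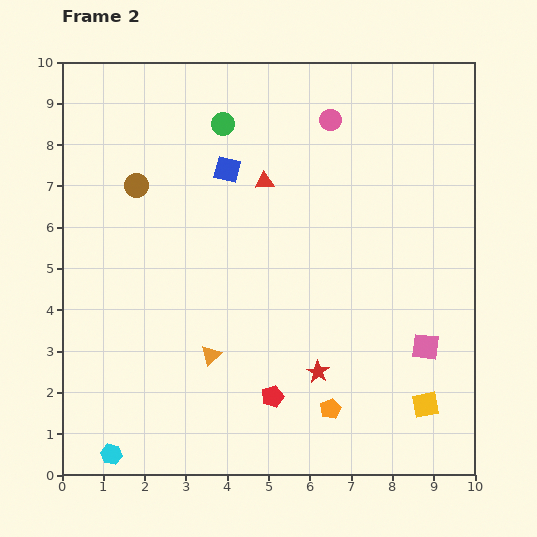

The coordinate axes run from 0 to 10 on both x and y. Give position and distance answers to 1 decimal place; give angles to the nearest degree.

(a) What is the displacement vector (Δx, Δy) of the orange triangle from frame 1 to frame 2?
(-3.3, 0.1)

The orange triangle was at (6.9, 2.8) in frame 1 and (3.6, 2.9) in frame 2.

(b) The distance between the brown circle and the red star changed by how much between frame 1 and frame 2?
-1.3

Distance in frame 1: 7.6. Distance in frame 2: 6.3.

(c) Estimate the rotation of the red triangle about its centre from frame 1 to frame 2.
36° clockwise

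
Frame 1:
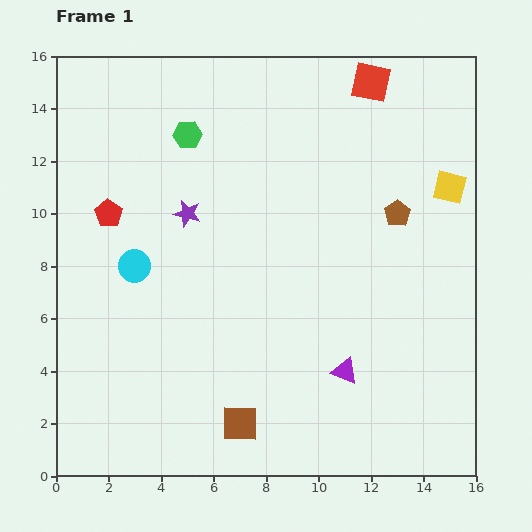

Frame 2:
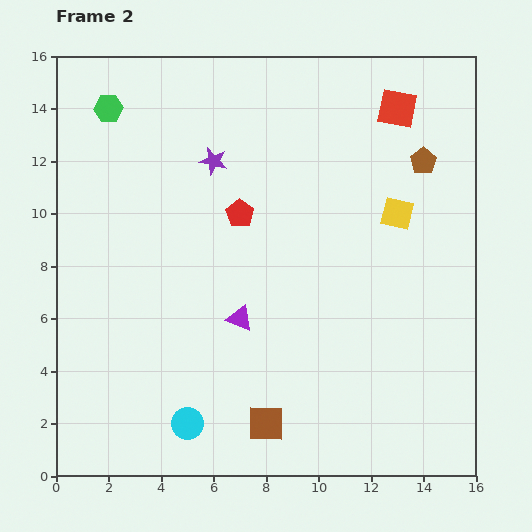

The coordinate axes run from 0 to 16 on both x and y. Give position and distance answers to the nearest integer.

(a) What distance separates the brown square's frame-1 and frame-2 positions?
1

The brown square moved from (7, 2) to (8, 2), a distance of √(1² + 0²) ≈ 1.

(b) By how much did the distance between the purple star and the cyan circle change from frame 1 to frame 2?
+7

Distance in frame 1: 3. Distance in frame 2: 10.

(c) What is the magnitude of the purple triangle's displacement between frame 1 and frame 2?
4

The purple triangle moved from (11, 4) to (7, 6), a distance of √(4² + 2²) ≈ 4.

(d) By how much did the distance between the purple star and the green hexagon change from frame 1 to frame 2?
+1

Distance in frame 1: 3. Distance in frame 2: 4.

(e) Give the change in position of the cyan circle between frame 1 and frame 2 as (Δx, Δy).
(2, -6)

The cyan circle was at (3, 8) in frame 1 and (5, 2) in frame 2.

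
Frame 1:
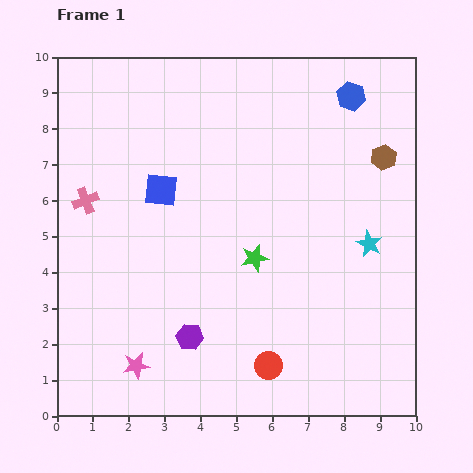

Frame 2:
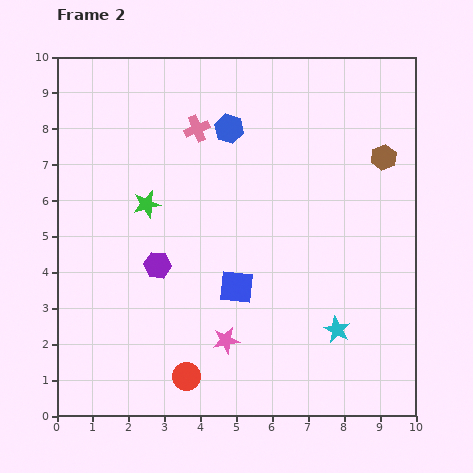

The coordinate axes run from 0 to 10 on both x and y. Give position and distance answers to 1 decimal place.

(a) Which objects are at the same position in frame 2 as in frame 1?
the brown hexagon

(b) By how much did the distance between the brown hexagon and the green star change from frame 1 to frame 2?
+2.1

Distance in frame 1: 4.6. Distance in frame 2: 6.7.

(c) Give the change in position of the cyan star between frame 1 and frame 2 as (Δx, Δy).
(-0.9, -2.4)

The cyan star was at (8.7, 4.8) in frame 1 and (7.8, 2.4) in frame 2.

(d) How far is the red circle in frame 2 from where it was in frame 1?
2.3

The red circle moved from (5.9, 1.4) to (3.6, 1.1), a distance of √(2.3² + 0.3²) ≈ 2.3.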